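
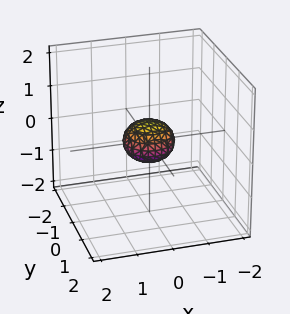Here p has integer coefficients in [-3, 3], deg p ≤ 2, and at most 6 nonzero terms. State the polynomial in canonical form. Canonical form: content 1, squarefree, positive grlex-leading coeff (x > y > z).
deg p = 2.
Symmetries: the z ↦ −z reflection is a symmetry, so z appears only in even powers; the surface is invariant under rotation about z: p = q(x² + y², z).
Against the integer gridlines: a circular section at z = 0 has radius between 0 and 1.
Solving for integer coefficients yields p as stated.

2*x^2 + 2*y^2 + 3*z^2 - 1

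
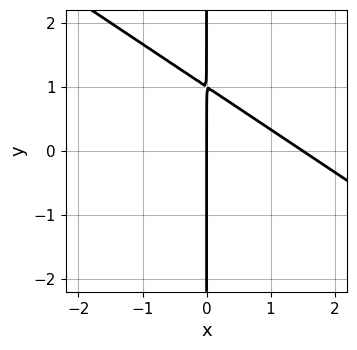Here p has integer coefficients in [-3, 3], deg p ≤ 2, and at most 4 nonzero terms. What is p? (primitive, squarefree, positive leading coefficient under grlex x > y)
2*x^2 + 3*x*y - 3*x

First, deg p = 2. The shape is more complex than any degree-1 curve.
Next, observable constraints: it meets the x-axis at x = 0 (among the integer gridlines); the visible y-axis segment lies entirely on the curve.
Finally, the integer polynomial consistent with all of this is the stated p.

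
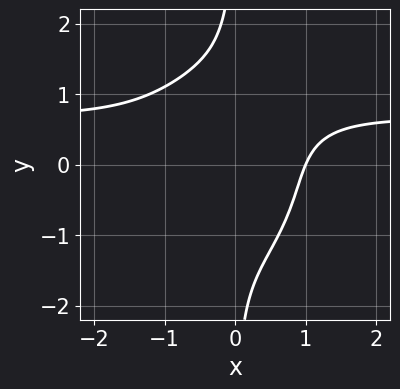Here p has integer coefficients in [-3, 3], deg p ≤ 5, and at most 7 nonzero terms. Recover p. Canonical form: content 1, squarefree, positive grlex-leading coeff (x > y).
3*x^3*y + 2*x*y^3 - 2*x^3 - x + 3

deg p = 4. The shape is more complex than any degree-3 curve.
Checking where it meets the axes: no y-intercept at any integer in the box; it crosses the x-axis at the gridline x = 1.
The integer polynomial consistent with all of this is the stated p.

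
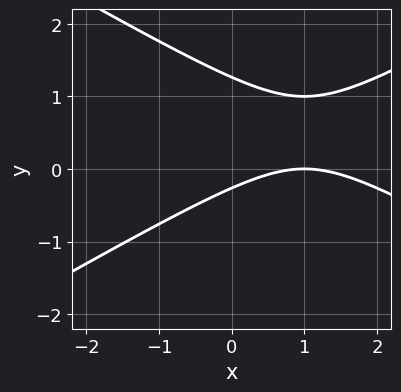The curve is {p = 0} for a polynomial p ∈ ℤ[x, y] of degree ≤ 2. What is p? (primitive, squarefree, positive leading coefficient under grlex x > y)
(a) Degree: a generic line meets the curve in up to 2 points, so deg p = 2.
(b) From the visible intercepts: it crosses the x-axis at the gridline x = 1.
(c) Fitting integer coefficients to these (and the overall shape) gives p.

x^2 - 3*y^2 - 2*x + 3*y + 1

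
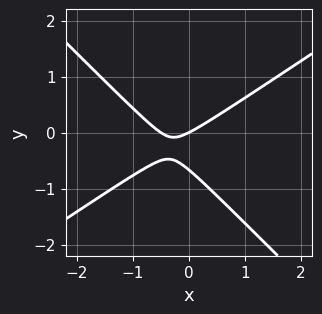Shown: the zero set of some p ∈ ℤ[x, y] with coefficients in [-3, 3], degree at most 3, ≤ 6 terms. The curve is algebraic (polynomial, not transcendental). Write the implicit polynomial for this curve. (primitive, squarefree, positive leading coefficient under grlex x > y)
(a) deg p = 2. The shape is more complex than any degree-1 curve.
(b) From the axis intercepts and sections: it crosses the x-axis at the gridline x = 0; it crosses the y-axis at the gridline y = 0.
(c) Assembling these constraints gives the stated polynomial.

2*x^2 - x*y - 3*y^2 + x - 2*y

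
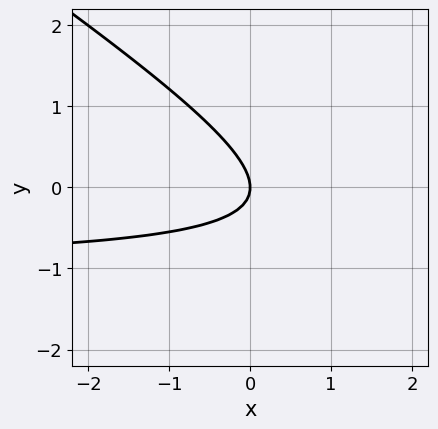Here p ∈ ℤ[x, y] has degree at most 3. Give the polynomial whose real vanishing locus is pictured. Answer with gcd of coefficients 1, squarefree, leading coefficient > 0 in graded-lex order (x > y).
(a) The degree is 2 — the shape is more complex than any degree-1 curve.
(b) Checking where it meets the axes: it meets the x-axis at x = 0 (among the integer gridlines); it crosses the y-axis at the gridline y = 0.
(c) Solving for integer coefficients yields p as stated.

2*x*y + 3*y^2 + 2*x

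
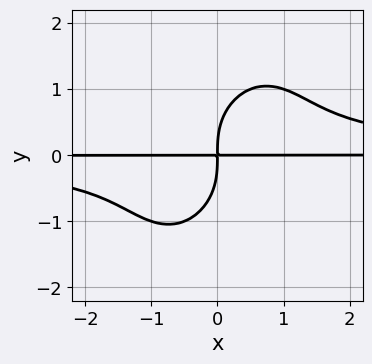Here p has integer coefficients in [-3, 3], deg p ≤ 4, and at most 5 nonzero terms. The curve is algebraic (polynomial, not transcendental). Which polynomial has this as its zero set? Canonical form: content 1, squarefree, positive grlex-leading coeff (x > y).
deg p = 4. The shape is more complex than any degree-3 curve.
Checking where it meets the axes: every point of the x-axis in the box is on the curve.
Putting this together gives p.

2*x^2*y^2 - x*y^3 + y^4 - 2*x*y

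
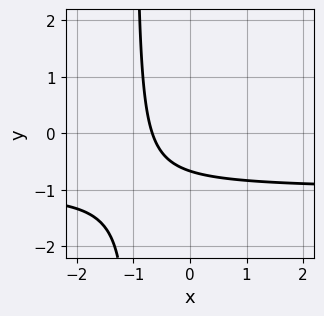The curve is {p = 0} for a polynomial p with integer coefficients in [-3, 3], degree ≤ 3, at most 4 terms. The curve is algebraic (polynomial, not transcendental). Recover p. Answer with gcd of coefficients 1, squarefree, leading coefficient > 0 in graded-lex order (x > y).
(a) Degree: the shape is more complex than any degree-1 curve, so deg p = 2.
(b) Solving for integer coefficients yields p as stated.

3*x*y + 3*x + 3*y + 2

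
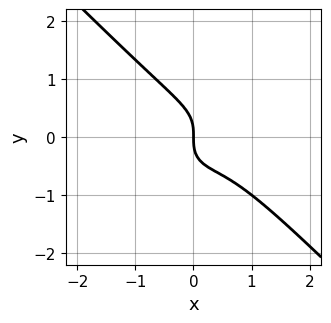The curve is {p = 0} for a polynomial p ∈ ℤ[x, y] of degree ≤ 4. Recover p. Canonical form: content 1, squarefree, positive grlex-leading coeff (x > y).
3*x^3 + 3*y^3 - 2*x^2 + 2*x

(a) Degree: the shape is more complex than any degree-2 curve, so deg p = 3.
(b) Observable constraints: one y-axis crossing is at y = 0; one x-axis crossing is at x = 0.
(c) Fitting integer coefficients to these (and the overall shape) gives p.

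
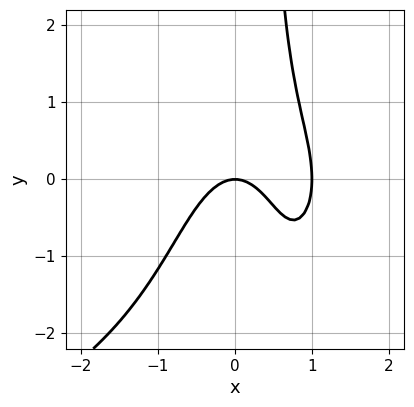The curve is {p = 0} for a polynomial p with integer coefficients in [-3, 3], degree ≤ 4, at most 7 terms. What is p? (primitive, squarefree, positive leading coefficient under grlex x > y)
x^2*y^2 + 3*x^3 - 3*x^2 + 2*x*y - 2*y

1. deg p = 4.
2. Reading off the gridlines: the x-axis gridline crossings are at x ∈ {0, 1}; one y-axis crossing is at y = 0.
3. These observations pin down the coefficients.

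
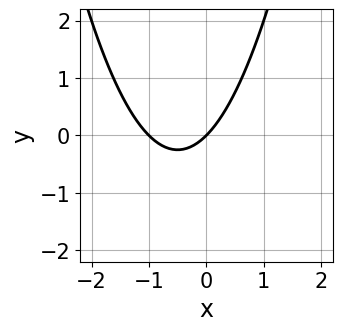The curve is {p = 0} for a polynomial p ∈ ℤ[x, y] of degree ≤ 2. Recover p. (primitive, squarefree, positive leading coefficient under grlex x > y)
1. deg p = 2. The shape is more complex than any degree-1 curve.
2. Checking where it meets the axes: it meets the y-axis at y = 0 (among the integer gridlines); among the integer gridlines, it crosses the x-axis at x ∈ {-1, 0}.
3. Matching integer coefficients to the picture gives p.

x^2 + x - y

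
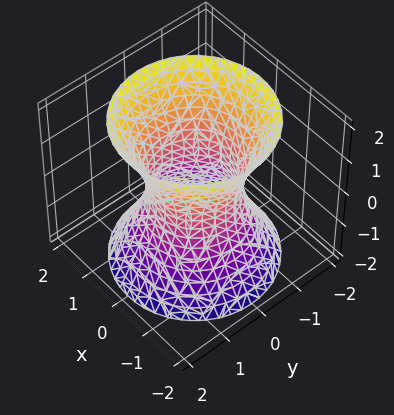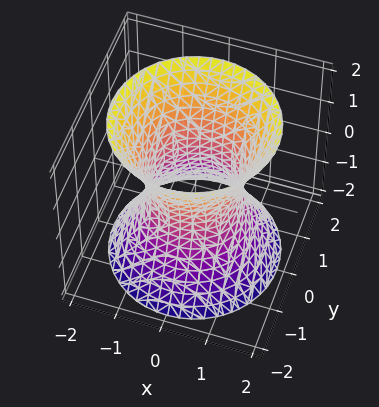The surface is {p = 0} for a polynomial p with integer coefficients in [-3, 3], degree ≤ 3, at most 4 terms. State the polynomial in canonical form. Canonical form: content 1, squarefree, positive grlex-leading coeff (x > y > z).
2*x^2 + 2*y^2 - z^2 - 2

The degree is 2 — one connected sheet with a waist; a quadric.
Symmetries: the surface is invariant under rotation about z: p = q(x² + y², z); it's symmetric under z → −z, forcing even powers of z.
From the axis intercepts and sections: the x-axis gridline crossings are at x ∈ {-1, 1}; the surface avoids every integer z-axis point in the box; among the integer gridlines, it crosses the y-axis at y ∈ {-1, 1}; a circular section at z = -2 has radius between 1 and 2.
Solving for integer coefficients yields p as stated.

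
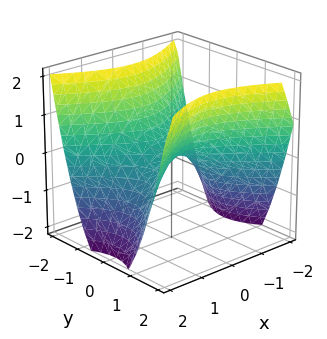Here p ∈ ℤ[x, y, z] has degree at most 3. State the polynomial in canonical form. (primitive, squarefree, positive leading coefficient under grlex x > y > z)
2*x^2 - 3*y^2 + 3*z

deg p = 2.
Symmetries: it's symmetric under x → −x, forcing even powers of x; it's symmetric under y → −y, forcing even powers of y.
Observable constraints: one z-axis crossing is at z = 0; one y-axis crossing is at y = 0; one x-axis crossing is at x = 0.
These observations pin down the coefficients.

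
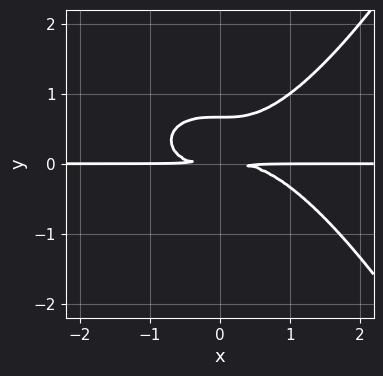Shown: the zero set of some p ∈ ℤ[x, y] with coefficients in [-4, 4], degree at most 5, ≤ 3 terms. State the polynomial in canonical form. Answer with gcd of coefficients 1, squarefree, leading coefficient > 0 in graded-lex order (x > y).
The degree is 4 — the shape is more complex than any degree-3 curve.
Reading off the gridlines: every point of the x-axis in the box is on the curve.
The integer polynomial consistent with all of this is the stated p.

x^3*y - 3*y^3 + 2*y^2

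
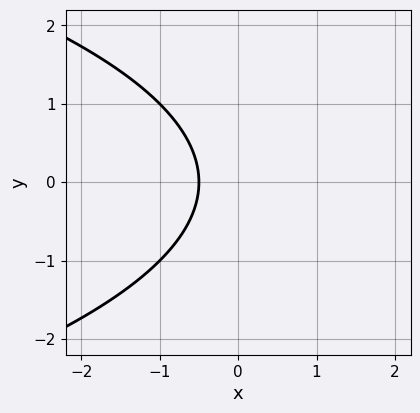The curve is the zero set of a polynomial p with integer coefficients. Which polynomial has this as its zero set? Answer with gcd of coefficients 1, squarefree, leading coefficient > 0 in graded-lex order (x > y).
(a) deg p = 2. No degree-1 curve has this shape.
(b) Symmetries: the y ↦ −y reflection is a symmetry, so y appears only in even powers.
(c) Against the integer gridlines: no y-intercept at any integer in the box.
(d) Together with the visible shape, these determine p as stated.

y^2 + 2*x + 1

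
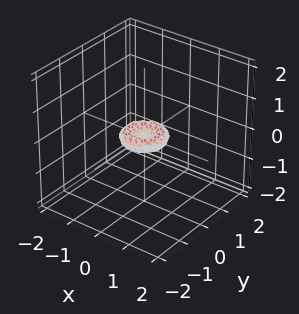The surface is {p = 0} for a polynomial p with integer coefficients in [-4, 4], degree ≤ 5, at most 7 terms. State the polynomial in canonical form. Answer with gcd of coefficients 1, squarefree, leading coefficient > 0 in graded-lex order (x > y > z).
1. deg p = 4. A generic line meets the surface in up to 4 points.
2. By symmetry, the z-axis is an axis of rotation, so x and y enter only as x² + y².
3. Checking where it meets the axes: it meets the x-axis at x = 0 (among the integer gridlines); one z-axis crossing is at z = 0; it meets the y-axis at y = 0 (among the integer gridlines).
4. Together with the visible shape, these determine p as stated.

2*x^4 + 4*x^2*y^2 + 2*y^4 - x^2 - y^2 + 3*z^2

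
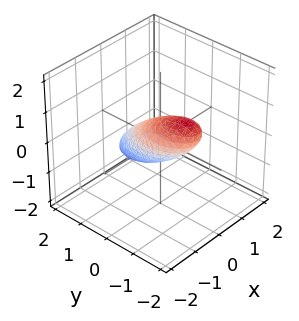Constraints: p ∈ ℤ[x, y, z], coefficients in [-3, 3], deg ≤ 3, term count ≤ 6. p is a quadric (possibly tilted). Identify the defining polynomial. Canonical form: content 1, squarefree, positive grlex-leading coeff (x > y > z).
2*x^2 + y^2 + 2*y*z + 2*z^2 - 1

(a) deg p = 2. The shape is more complex than any degree-1 surface.
(b) From the axis intercepts and sections: among the integer gridlines, it crosses the y-axis at y ∈ {-1, 1}.
(c) Putting this together gives p.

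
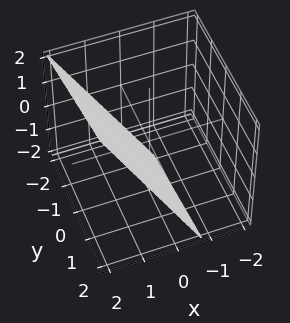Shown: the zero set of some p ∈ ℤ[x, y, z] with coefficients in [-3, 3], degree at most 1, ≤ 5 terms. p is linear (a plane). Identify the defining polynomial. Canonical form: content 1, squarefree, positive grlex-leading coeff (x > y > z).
3*x + y - z - 2

1. deg p = 1. Every cross-section is a straight line — this is a plane.
2. From the axis intercepts and sections: it crosses the z-axis at the gridline z = -2; it crosses the y-axis at the gridline y = 2.
3. Putting this together gives p.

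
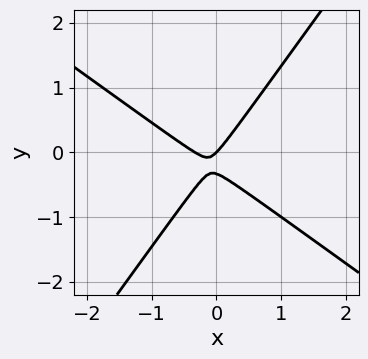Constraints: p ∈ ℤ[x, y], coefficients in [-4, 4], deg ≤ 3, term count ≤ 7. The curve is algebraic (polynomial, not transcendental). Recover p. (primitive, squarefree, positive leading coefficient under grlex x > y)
First, the degree is 2 — no degree-1 curve has this shape.
Next, from the axis intercepts and sections: one y-axis crossing is at y = 0; it crosses the x-axis at the gridline x = 0.
Finally, fitting integer coefficients to these (and the overall shape) gives p.

3*x^2 + 2*x*y - 3*y^2 + x - y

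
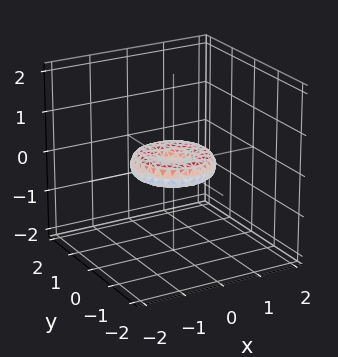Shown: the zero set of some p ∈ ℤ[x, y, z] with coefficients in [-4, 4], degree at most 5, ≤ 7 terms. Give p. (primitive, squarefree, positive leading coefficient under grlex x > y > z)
x^4 + 2*x^2*y^2 + y^4 - x^2 - y^2 + 3*z^2

The degree is 4 — a generic line meets the surface in up to 4 points.
Symmetries: rotational symmetry about the z-axis ⇒ p depends on x, y only through x² + y².
From the visible intercepts: it meets the z-axis at z = 0 (among the integer gridlines); a circular section at z = 0 has radius exactly 1.
Together with the visible shape, these determine p as stated. Check: (-1, 0, 0) on the x-axis lies on the surface, and p(-1, 0, 0) = 0. ✓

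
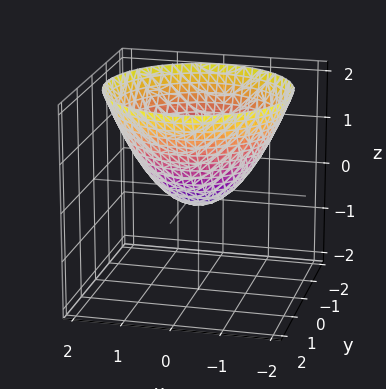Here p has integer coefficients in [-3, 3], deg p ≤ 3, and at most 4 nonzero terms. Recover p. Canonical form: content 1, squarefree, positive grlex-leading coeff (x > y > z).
2*x^2 + 2*y^2 - 3*z - 1

First, degree: a generic line meets the surface in up to 2 points, so deg p = 2.
Next, symmetry: the surface is invariant under rotation about z: p = q(x² + y², z).
Next, observable constraints: a circular section at z = 2 has radius between 1 and 2.
Finally, the integer polynomial consistent with all of this is the stated p.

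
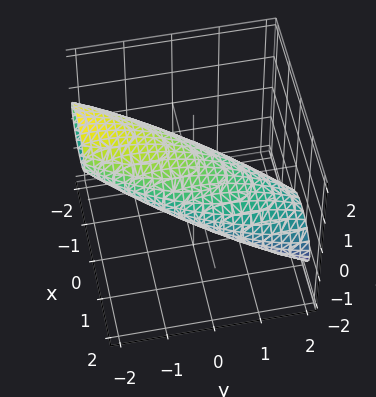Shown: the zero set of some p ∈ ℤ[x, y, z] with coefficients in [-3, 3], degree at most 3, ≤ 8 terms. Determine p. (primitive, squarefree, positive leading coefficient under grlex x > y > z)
The degree is 2 — a generic line meets the surface in up to 2 points.
Reading off the gridlines: among the integer gridlines, it crosses the x-axis at x ∈ {-1, 1}.
The integer polynomial consistent with all of this is the stated p.

2*x^2 - 2*x*y + y^2 + 2*y*z + 3*z^2 - 2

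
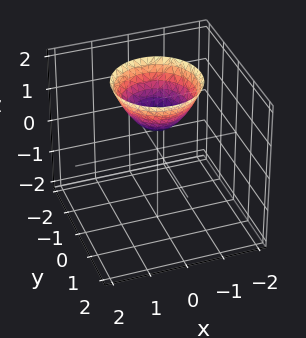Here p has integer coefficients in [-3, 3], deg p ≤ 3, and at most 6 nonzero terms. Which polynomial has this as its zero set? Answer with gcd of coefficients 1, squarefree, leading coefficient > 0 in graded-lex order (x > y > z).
3*x^2 + 3*y^2 - 3*z + 2

(a) The degree is 2 — the shape is more complex than any degree-1 surface.
(b) Symmetry: the z-axis is an axis of rotation, so x and y enter only as x² + y².
(c) Reading off the gridlines: it misses every integer gridline on the x-axis; no y-intercept at any integer in the box; a circular section at z = 1 has radius between 0 and 1.
(d) Solving for integer coefficients yields p as stated.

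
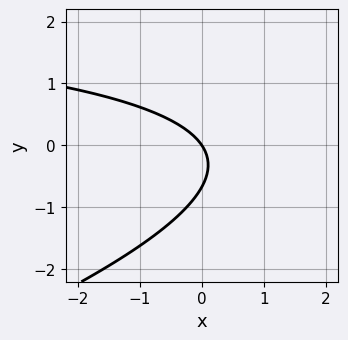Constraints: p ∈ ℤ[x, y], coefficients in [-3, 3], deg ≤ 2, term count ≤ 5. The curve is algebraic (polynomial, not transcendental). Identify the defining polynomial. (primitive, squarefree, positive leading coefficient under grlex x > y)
(a) Degree: a generic line meets the curve in up to 2 points, so deg p = 2.
(b) From the visible intercepts: one y-axis crossing is at y = 0; it meets the x-axis at x = 0 (among the integer gridlines).
(c) Assembling these constraints gives the stated polynomial.

x*y - 3*y^2 - 3*x - 2*y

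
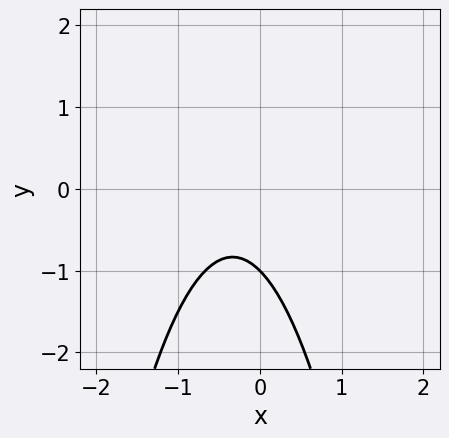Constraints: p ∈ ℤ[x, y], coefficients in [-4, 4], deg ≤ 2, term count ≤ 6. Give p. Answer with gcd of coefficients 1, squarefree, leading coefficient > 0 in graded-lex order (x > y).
First, deg p = 2. The shape is more complex than any degree-1 curve.
Next, against the integer gridlines: the curve avoids every integer x-axis point in the box; it meets the y-axis at y = -1 (among the integer gridlines).
Finally, putting this together gives p.

3*x^2 + 2*x + 2*y + 2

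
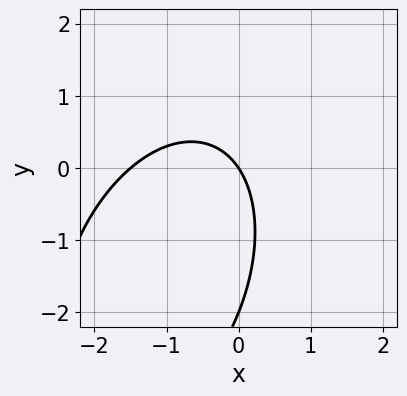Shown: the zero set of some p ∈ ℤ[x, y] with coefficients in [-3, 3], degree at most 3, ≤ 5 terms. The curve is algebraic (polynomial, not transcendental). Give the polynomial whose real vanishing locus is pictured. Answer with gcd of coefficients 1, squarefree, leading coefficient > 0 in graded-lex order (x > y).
deg p = 2. No degree-1 curve has this shape.
Reading off the gridlines: it meets the x-axis at x = 0 (among the integer gridlines); the y-axis gridline crossings are at y ∈ {-2, 0}.
Matching integer coefficients to the picture gives p.

2*x^2 - x*y + y^2 + 3*x + 2*y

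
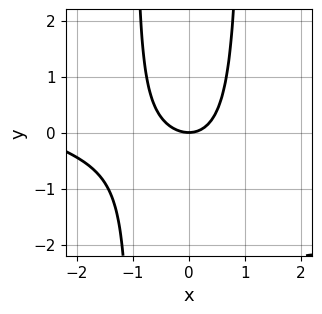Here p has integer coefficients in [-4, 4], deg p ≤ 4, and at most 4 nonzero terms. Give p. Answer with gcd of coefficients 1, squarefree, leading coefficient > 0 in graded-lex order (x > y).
First, deg p = 3. The shape is more complex than any degree-2 curve.
Then, from the visible intercepts: it meets the x-axis at x = 0 (among the integer gridlines); it crosses the y-axis at the gridline y = 0.
Finally, these observations pin down the coefficients.

x^3 + 3*x^2*y + 3*x^2 - 3*y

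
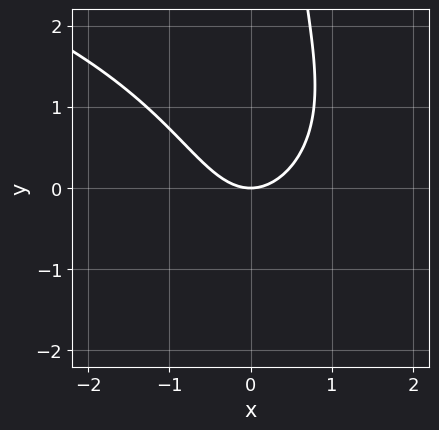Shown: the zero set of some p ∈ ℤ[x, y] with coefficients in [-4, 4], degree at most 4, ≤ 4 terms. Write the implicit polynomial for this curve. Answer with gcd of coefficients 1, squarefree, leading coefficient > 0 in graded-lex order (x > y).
x*y^2 + 2*x^2 - 2*y

1. deg p = 3. The shape is more complex than any degree-2 curve.
2. Observable constraints: one x-axis crossing is at x = 0; one y-axis crossing is at y = 0.
3. Putting this together gives p.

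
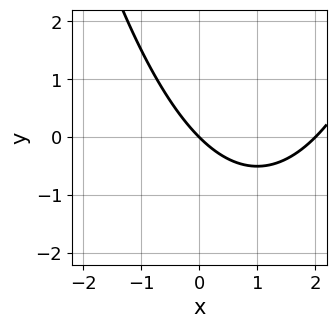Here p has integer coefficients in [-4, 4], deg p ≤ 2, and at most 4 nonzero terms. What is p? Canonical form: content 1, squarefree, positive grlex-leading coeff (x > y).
x^2 - 2*x - 2*y

The degree is 2 — no degree-1 curve has this shape.
Against the integer gridlines: it meets the y-axis at y = 0 (among the integer gridlines); among the integer gridlines, it crosses the x-axis at x ∈ {0, 2}.
These observations pin down the coefficients.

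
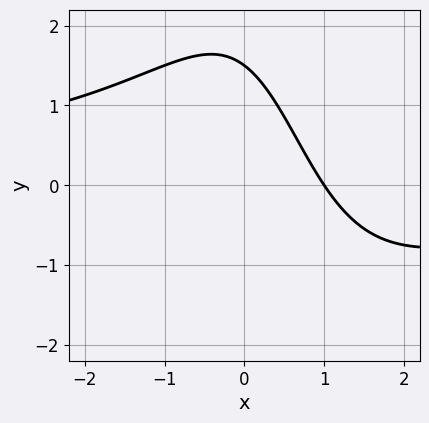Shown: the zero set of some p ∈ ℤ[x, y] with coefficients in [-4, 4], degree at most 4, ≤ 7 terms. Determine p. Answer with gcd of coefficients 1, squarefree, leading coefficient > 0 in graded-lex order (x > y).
x^2*y - x*y + 3*x + 2*y - 3

1. deg p = 3.
2. Reading off the gridlines: one x-axis crossing is at x = 1.
3. Fitting integer coefficients to these (and the overall shape) gives p.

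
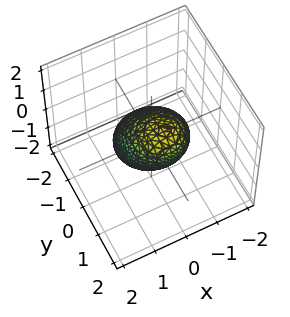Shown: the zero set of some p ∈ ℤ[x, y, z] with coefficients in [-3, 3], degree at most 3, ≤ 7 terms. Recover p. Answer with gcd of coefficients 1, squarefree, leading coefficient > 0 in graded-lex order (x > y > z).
The degree is 2 — no degree-1 surface has this shape.
Reading off the gridlines: among the integer gridlines, it crosses the y-axis at y ∈ {-1, 1}; among the integer gridlines, it crosses the x-axis at x ∈ {-1, 1}.
Putting this together gives p.

3*x^2 + 3*y^2 - 3*y*z + 2*z^2 - 3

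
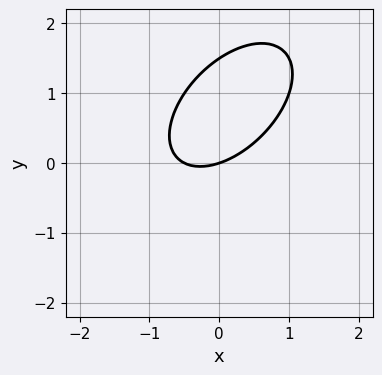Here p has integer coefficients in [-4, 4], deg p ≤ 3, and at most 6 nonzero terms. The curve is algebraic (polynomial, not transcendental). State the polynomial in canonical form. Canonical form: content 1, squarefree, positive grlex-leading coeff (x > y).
First, degree: the shape is more complex than any degree-1 curve, so deg p = 2.
Next, from the visible intercepts: it meets the x-axis at x = 0 (among the integer gridlines); it meets the y-axis at y = 0 (among the integer gridlines).
Finally, the integer polynomial consistent with all of this is the stated p.

2*x^2 - 2*x*y + 2*y^2 + x - 3*y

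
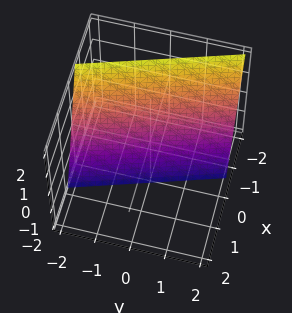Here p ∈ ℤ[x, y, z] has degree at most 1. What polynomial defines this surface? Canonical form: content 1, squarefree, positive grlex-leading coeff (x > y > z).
3*x + y + z + 2

First, deg p = 1. Every cross-section is a straight line — this is a plane.
Next, from the axis intercepts and sections: it meets the y-axis at y = -2 (among the integer gridlines); it crosses the z-axis at the gridline z = -2.
Finally, assembling these constraints gives the stated polynomial.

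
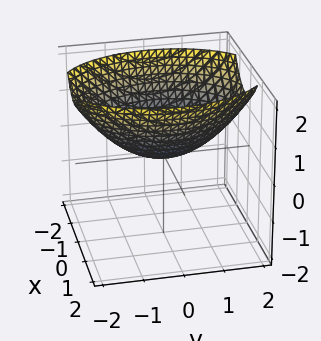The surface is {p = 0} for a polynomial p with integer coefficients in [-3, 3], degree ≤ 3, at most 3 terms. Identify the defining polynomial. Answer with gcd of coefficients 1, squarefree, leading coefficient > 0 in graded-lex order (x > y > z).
1. The degree is 2 — a paraboloid; a quadric.
2. Symmetries: mirror symmetry y ↦ −y ⇒ only even powers of y; mirror symmetry x ↦ −x ⇒ only even powers of x.
3. From the axis intercepts and sections: one y-axis crossing is at y = 0; it meets the x-axis at x = 0 (among the integer gridlines); it meets the z-axis at z = 0 (among the integer gridlines).
4. Solving for integer coefficients yields p as stated.

2*x^2 + y^2 - 3*z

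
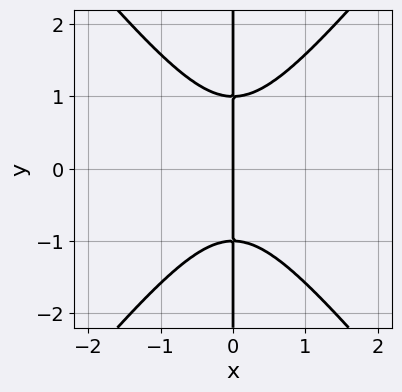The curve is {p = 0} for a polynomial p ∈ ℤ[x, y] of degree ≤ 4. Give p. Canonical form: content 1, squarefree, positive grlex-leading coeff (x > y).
3*x^3 - 2*x*y^2 + 2*x

deg p = 3.
Symmetries: the y ↦ −y reflection is a symmetry, so y appears only in even powers.
Against the integer gridlines: every point of the y-axis in the box is on the curve; it crosses the x-axis at the gridline x = 0.
The integer polynomial consistent with all of this is the stated p.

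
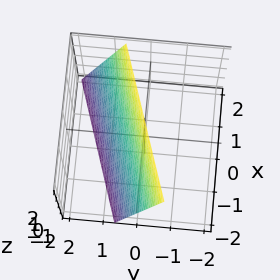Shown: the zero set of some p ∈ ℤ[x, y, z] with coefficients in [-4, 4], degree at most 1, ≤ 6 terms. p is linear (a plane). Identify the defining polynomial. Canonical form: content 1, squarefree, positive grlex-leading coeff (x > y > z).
x - 3*y - z + 2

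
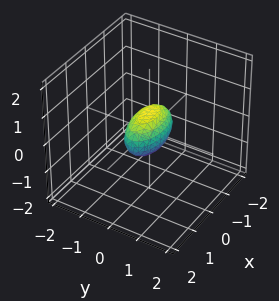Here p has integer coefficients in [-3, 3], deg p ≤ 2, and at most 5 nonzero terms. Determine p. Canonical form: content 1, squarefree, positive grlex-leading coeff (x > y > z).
1. The degree is 2 — a closed, bounded, convex surface; a quadric.
2. Symmetries: it's symmetric under z → −z, forcing even powers of z; mirror symmetry x ↦ −x ⇒ only even powers of x; it's symmetric under y → −y, forcing even powers of y.
3. Reading off the gridlines: among the integer gridlines, it crosses the x-axis at x ∈ {-1, 1}.
4. These observations pin down the coefficients.

x^2 + 3*y^2 + 2*z^2 - 1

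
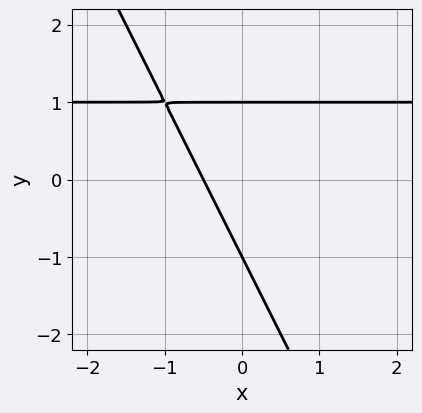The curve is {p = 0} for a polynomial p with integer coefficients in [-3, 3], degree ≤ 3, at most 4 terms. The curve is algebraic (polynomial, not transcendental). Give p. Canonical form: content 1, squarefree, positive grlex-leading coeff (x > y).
1. deg p = 2. The shape is more complex than any degree-1 curve.
2. Observable constraints: the y-axis gridline crossings are at y ∈ {-1, 1}.
3. Assembling these constraints gives the stated polynomial.

2*x*y + y^2 - 2*x - 1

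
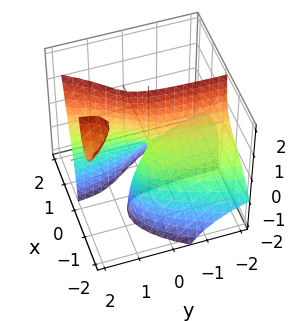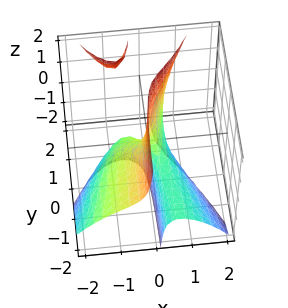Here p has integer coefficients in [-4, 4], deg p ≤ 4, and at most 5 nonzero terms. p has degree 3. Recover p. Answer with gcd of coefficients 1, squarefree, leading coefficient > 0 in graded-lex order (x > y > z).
(a) The picture has 2 separate pieces. Treating them together as one polynomial.
(b) The degree is 3 — the shape is more complex than any degree-2 surface.
(c) From the visible intercepts: the visible z-axis segment lies entirely on the surface; it crosses the x-axis at the gridline x = 0; it meets the y-axis at y = 0 (among the integer gridlines).
(d) Assembling these constraints gives the stated polynomial.

3*x^3 - 3*x*y*z + 2*x^2 + 3*x*z - y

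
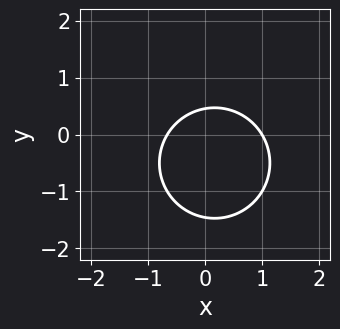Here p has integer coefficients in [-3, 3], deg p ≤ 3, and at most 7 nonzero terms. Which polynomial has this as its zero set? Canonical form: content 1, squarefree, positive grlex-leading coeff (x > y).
First, degree: a generic line meets the curve in up to 2 points, so deg p = 2.
Next, checking where it meets the axes: it crosses the x-axis at the gridline x = 1.
Finally, assembling these constraints gives the stated polynomial.

3*x^2 + 3*y^2 - x + 3*y - 2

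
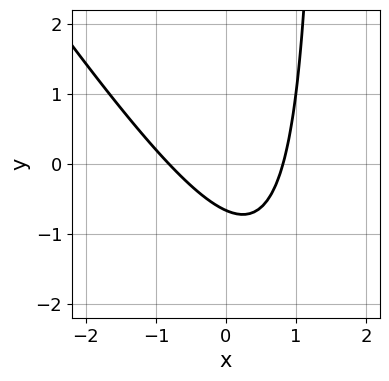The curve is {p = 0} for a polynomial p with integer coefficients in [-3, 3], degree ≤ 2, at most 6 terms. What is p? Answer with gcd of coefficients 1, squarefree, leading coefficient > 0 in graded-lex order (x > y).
3*x^2 + 2*x*y - 3*y - 2

First, deg p = 2. The shape is more complex than any degree-1 curve.
Finally, the integer polynomial consistent with all of this is the stated p.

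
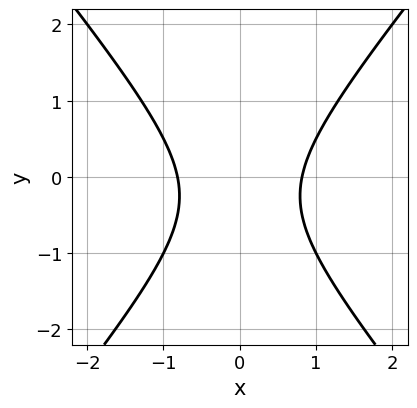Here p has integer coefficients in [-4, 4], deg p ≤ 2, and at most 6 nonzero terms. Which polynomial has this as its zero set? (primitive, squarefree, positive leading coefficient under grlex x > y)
3*x^2 - 2*y^2 - y - 2

Degree: a generic line meets the curve in up to 2 points, so deg p = 2.
Symmetries: it's symmetric under x → −x, forcing even powers of x.
Against the integer gridlines: it misses every integer gridline on the y-axis.
Assembling these constraints gives the stated polynomial.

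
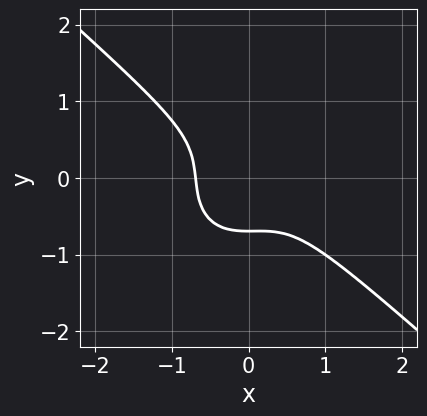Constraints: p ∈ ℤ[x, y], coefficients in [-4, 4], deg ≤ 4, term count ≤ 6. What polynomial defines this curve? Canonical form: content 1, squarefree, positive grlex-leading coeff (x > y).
3*x^3 + x^2*y + 3*y^3 + 1

(a) deg p = 3.
(b) The integer polynomial consistent with all of this is the stated p.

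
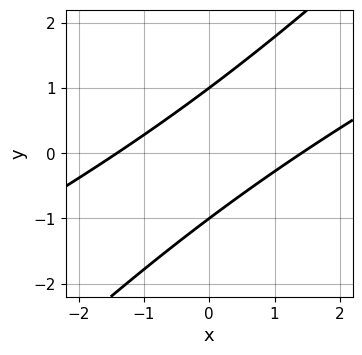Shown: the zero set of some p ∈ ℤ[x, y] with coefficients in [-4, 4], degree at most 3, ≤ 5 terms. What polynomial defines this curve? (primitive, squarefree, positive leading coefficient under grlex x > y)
First, deg p = 2.
Then, reading off the gridlines: the y-axis gridline crossings are at y ∈ {-1, 1}.
Finally, putting this together gives p.

x^2 - 3*x*y + 2*y^2 - 2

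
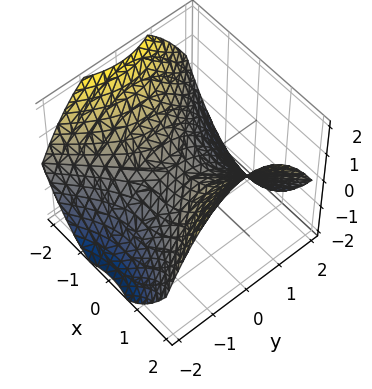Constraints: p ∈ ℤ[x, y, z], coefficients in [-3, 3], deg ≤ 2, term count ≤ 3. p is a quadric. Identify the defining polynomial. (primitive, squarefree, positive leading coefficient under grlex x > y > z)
1. Degree: a hyperbolic paraboloid; a quadric, so deg p = 2.
2. Symmetries: the y ↦ −y reflection is a symmetry, so y appears only in even powers; the x ↦ −x reflection is a symmetry, so x appears only in even powers.
3. Against the integer gridlines: it meets the y-axis at y = 0 (among the integer gridlines); it crosses the z-axis at the gridline z = 0; one x-axis crossing is at x = 0.
4. Together with the visible shape, these determine p as stated.

x^2 - y^2 - 2*z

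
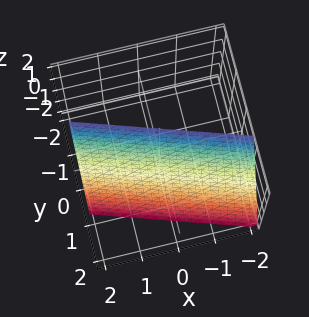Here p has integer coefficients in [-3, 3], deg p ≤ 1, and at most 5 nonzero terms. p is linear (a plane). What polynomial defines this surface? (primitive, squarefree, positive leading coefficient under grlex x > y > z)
Degree: every cross-section is a straight line — this is a plane, so deg p = 1.
From the axis intercepts and sections: it meets the z-axis at z = 2 (among the integer gridlines); it meets the x-axis at x = 2 (among the integer gridlines).
Putting this together gives p.

x + 3*y + z - 2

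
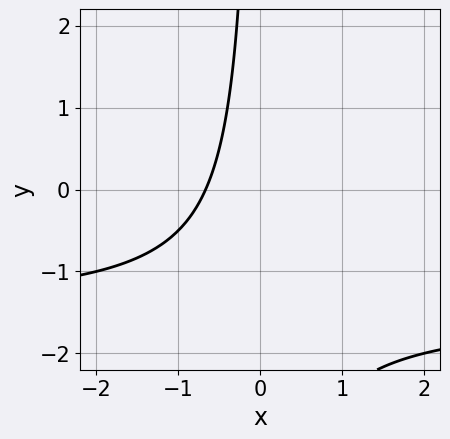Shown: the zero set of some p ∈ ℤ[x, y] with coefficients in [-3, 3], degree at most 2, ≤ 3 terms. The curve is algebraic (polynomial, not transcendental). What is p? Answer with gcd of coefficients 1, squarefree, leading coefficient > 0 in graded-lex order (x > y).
2*x*y + 3*x + 2

(a) deg p = 2.
(b) Observable constraints: no y-intercept at any integer in the box.
(c) Matching integer coefficients to the picture gives p.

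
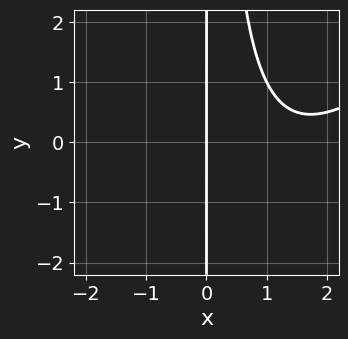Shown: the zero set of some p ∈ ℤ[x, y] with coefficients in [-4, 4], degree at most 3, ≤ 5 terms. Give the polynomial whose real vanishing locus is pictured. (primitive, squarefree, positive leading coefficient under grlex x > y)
x^3 - x^2*y - 3*x^2 + 3*x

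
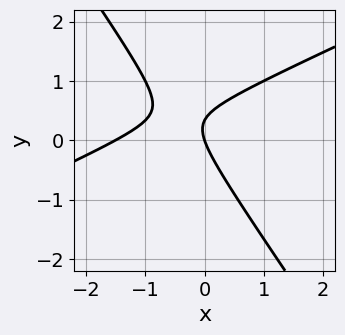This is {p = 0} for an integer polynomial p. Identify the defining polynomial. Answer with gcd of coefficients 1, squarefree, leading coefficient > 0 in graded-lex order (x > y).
2*x^2 - 3*x*y - 3*y^2 + 3*x + y

1. The degree is 2 — a generic line meets the curve in up to 2 points.
2. From the axis intercepts and sections: it meets the y-axis at y = 0 (among the integer gridlines); it crosses the x-axis at the gridline x = 0.
3. Matching integer coefficients to the picture gives p.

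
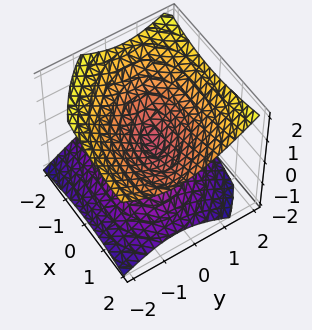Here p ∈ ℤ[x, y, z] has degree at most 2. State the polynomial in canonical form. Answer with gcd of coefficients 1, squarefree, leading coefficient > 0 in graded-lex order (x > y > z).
x^2 + x*y - x*z + 2*y^2 - 3*z^2

Degree: a generic line meets the surface in up to 2 points, so deg p = 2.
Checking where it meets the axes: it meets the y-axis at y = 0 (among the integer gridlines); it crosses the z-axis at the gridline z = 0.
Together with the visible shape, these determine p as stated.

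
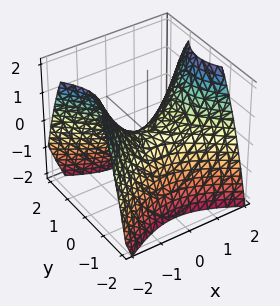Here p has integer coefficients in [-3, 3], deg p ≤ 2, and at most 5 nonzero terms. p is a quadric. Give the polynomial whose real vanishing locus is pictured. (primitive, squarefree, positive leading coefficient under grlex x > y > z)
2*x^2 - 3*y^2 - 3*z

deg p = 2. A saddle surface; a quadric.
Symmetries: it's symmetric under x → −x, forcing even powers of x; mirror symmetry y ↦ −y ⇒ only even powers of y.
Against the integer gridlines: it meets the z-axis at z = 0 (among the integer gridlines); it meets the y-axis at y = 0 (among the integer gridlines); it crosses the x-axis at the gridline x = 0.
Solving for integer coefficients yields p as stated.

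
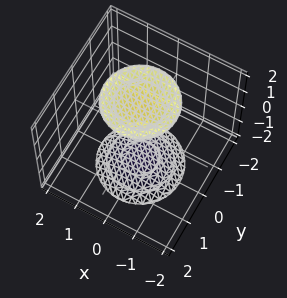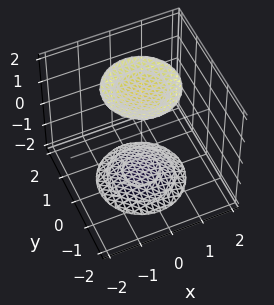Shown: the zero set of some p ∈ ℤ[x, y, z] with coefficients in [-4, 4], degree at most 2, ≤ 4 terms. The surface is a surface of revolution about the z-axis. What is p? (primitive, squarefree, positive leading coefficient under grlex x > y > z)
First, I count 2 distinct pieces.
Then, deg p = 2.
Next, symmetries: rotational symmetry about the z-axis ⇒ p depends on x, y only through x² + y².
Then, observable constraints: it misses every integer gridline on the x-axis; a circular section at z = 2 has radius exactly 1; it misses every integer gridline on the y-axis.
Finally, these observations pin down the coefficients.

x^2 + y^2 - z^2 + 3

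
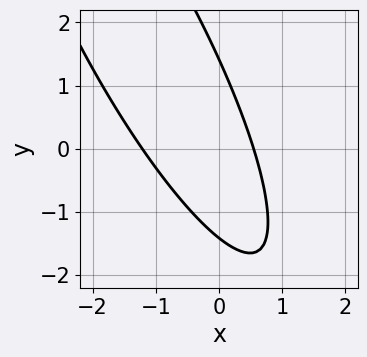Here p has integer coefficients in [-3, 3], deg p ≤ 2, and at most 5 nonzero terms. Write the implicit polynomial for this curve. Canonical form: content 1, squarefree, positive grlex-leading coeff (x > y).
1. Degree: no degree-1 curve has this shape, so deg p = 2.
2. Putting this together gives p.

3*x^2 + 3*x*y + y^2 + 2*x - 2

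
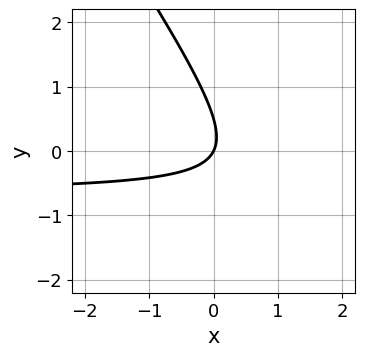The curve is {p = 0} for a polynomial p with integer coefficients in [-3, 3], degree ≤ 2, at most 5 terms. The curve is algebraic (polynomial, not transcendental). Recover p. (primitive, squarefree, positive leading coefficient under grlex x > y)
3*x*y + 2*y^2 + 2*x - y

First, degree: no degree-1 curve has this shape, so deg p = 2.
Next, reading off the gridlines: it crosses the y-axis at the gridline y = 0; one x-axis crossing is at x = 0.
Finally, these observations pin down the coefficients.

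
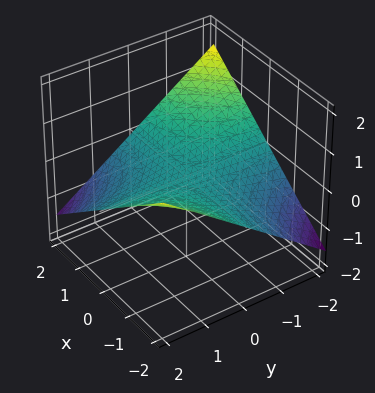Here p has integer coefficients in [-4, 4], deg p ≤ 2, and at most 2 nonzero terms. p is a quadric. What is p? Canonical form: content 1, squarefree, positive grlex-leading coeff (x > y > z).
x*y + 3*z

(a) The degree is 2 — a hyperbolic paraboloid; a quadric.
(b) Reading off the gridlines: the visible y-axis segment lies entirely on the surface; one z-axis crossing is at z = 0.
(c) Solving for integer coefficients yields p as stated. Check: (-2, 0, 0) on the x-axis lies on the surface, and p(-2, 0, 0) = 0. ✓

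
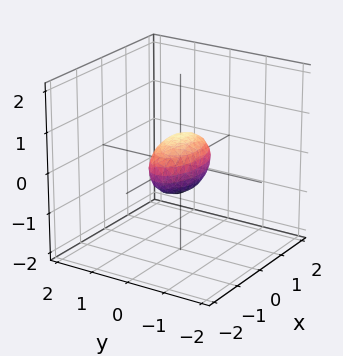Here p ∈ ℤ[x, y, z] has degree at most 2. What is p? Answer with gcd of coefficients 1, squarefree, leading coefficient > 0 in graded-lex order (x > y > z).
First, deg p = 2. A closed, bounded, convex surface; a quadric.
Next, symmetries: the y ↦ −y reflection is a symmetry, so y appears only in even powers; mirror symmetry z ↦ −z ⇒ only even powers of z; mirror symmetry x ↦ −x ⇒ only even powers of x.
Next, from the visible intercepts: the x-axis gridline crossings are at x ∈ {-1, 1}.
Finally, putting this together gives p.

x^2 + 3*y^2 + 2*z^2 - 1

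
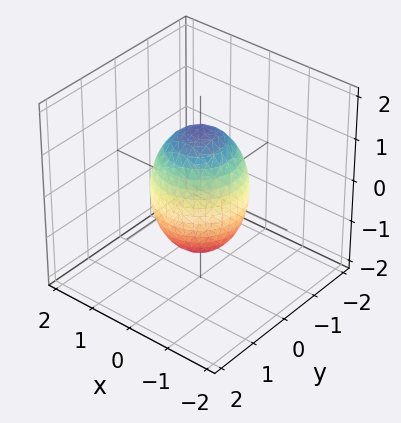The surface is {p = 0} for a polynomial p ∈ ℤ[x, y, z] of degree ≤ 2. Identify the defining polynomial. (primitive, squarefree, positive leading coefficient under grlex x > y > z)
1. The degree is 2 — a closed, bounded, convex surface; a quadric.
2. Symmetries: it's symmetric under z → −z, forcing even powers of z; the surface is invariant under rotation about z: p = q(x² + y², z).
3. Against the integer gridlines: the y-axis gridline crossings are at y ∈ {-1, 1}; among the integer gridlines, it crosses the x-axis at x ∈ {-1, 1}; a circular section at z = 1 has radius between 0 and 1.
4. Fitting integer coefficients to these (and the overall shape) gives p.

2*x^2 + 2*y^2 + z^2 - 2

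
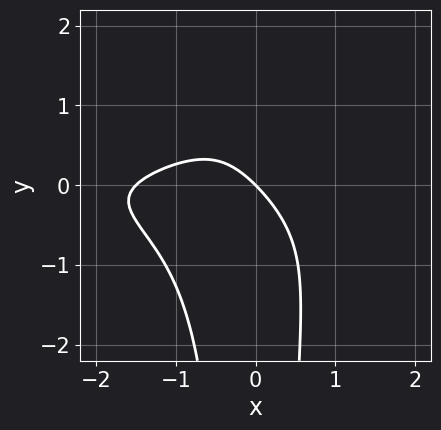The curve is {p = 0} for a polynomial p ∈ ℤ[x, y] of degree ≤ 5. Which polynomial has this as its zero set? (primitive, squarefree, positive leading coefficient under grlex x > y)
First, degree: no degree-3 curve has this shape, so deg p = 4.
Then, from the visible intercepts: it meets the x-axis at x = 0 (among the integer gridlines); one y-axis crossing is at y = 0.
Finally, fitting integer coefficients to these (and the overall shape) gives p.

3*x^2*y^2 + 2*x^2 + 3*x + 3*y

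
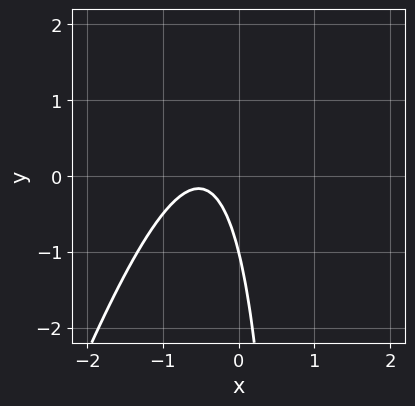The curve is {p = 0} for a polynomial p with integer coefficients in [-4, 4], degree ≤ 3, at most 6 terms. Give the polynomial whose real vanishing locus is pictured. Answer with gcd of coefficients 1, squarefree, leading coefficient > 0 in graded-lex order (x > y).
3*x^2 - x*y + 3*x + y + 1

(a) deg p = 2.
(b) Against the integer gridlines: one y-axis crossing is at y = -1; the curve avoids every integer x-axis point in the box.
(c) Solving for integer coefficients yields p as stated.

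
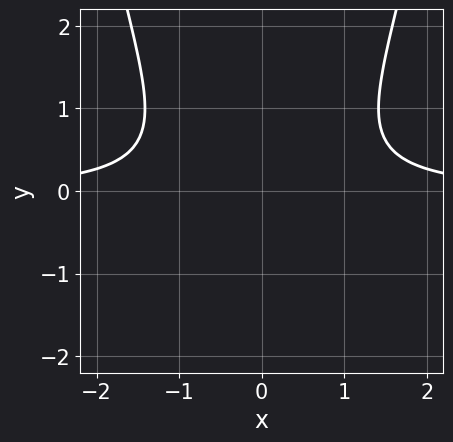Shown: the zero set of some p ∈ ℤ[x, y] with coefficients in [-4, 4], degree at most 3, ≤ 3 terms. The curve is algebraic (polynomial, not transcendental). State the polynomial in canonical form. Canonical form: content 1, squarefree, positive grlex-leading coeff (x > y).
x^2*y - y^2 - 1

Degree: no degree-2 curve has this shape, so deg p = 3.
Symmetries: the x ↦ −x reflection is a symmetry, so x appears only in even powers.
From the axis intercepts and sections: no y-intercept at any integer in the box; it misses every integer gridline on the x-axis.
Fitting integer coefficients to these (and the overall shape) gives p.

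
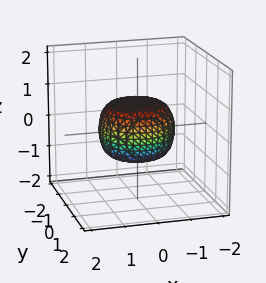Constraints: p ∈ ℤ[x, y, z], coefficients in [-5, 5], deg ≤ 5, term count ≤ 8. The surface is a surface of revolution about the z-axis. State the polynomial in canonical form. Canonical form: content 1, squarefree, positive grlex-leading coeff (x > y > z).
1. The degree is 4 — no degree-3 surface has this shape.
2. Symmetry: every cross-section ⟂ z is a circle, so x, y appear only via x² + y².
3. Reading off the gridlines: a circular section at z = 0 has radius between 1 and 2.
4. Together with the visible shape, these determine p as stated.

2*x^4 + 4*x^2*y^2 + 2*y^4 - x^2 - y^2 + 3*z^2 - 2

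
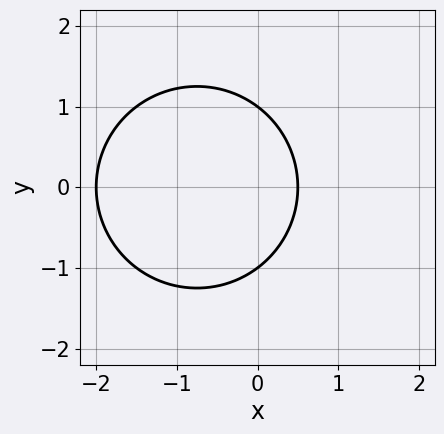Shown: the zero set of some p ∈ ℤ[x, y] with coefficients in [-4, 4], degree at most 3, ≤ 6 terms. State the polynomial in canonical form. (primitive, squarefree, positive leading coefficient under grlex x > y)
2*x^2 + 2*y^2 + 3*x - 2

1. deg p = 2.
2. Symmetries: mirror symmetry y ↦ −y ⇒ only even powers of y.
3. Observable constraints: it crosses the x-axis at the gridline x = -2; the y-axis gridline crossings are at y ∈ {-1, 1}.
4. The integer polynomial consistent with all of this is the stated p.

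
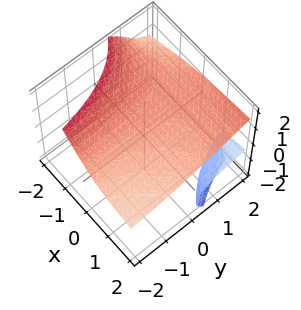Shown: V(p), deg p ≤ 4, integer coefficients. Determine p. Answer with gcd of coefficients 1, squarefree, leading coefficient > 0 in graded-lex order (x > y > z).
x*y*z - x*z^2 - z^3 + 2

First, I count 2 distinct pieces.
Next, degree: a generic line meets the surface in up to 3 points, so deg p = 3.
Then, reading off the gridlines: it misses every integer gridline on the x-axis; the surface avoids every integer y-axis point in the box.
Finally, the integer polynomial consistent with all of this is the stated p.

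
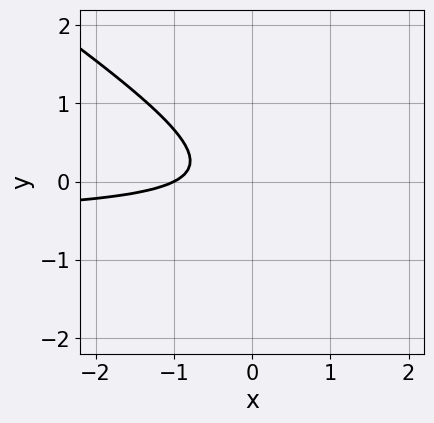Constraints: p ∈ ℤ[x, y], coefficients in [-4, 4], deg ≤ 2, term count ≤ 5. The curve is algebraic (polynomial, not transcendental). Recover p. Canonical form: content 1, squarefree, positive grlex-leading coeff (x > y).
2*x*y + 3*y^2 + x + 1

First, degree: the shape is more complex than any degree-1 curve, so deg p = 2.
Next, from the visible intercepts: the curve avoids every integer y-axis point in the box; one x-axis crossing is at x = -1.
Finally, the integer polynomial consistent with all of this is the stated p.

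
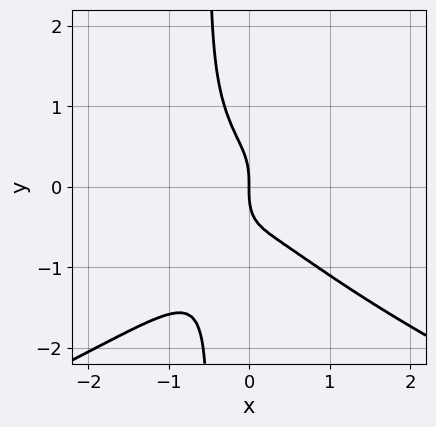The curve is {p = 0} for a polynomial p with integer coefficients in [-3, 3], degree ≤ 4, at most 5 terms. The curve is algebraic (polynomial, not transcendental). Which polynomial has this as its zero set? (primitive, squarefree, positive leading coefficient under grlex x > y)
2*x*y^3 + 3*x^3 + y^3 + x

First, deg p = 4.
Next, checking where it meets the axes: it meets the x-axis at x = 0 (among the integer gridlines); it meets the y-axis at y = 0 (among the integer gridlines).
Finally, assembling these constraints gives the stated polynomial.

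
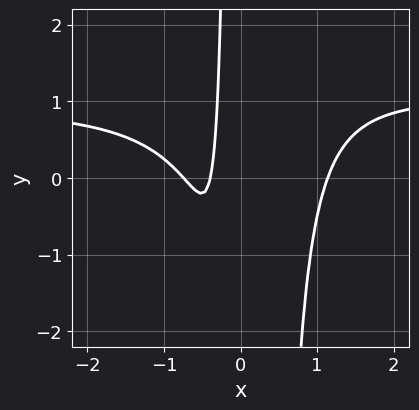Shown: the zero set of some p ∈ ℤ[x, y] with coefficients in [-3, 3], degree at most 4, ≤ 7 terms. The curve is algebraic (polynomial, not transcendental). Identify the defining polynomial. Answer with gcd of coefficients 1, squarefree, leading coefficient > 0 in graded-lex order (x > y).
3*x^3*y - 3*x^3 - x^2*y + 3*x + 1

1. Degree: no degree-3 curve has this shape, so deg p = 4.
2. From the visible intercepts: it misses every integer gridline on the y-axis.
3. These observations pin down the coefficients.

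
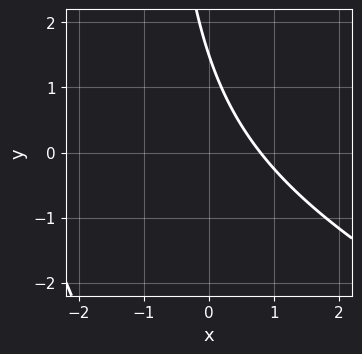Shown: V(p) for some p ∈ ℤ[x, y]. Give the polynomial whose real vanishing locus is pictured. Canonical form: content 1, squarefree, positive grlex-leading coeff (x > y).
x^2 + 2*x*y + 3*x + 2*y - 3

First, degree: a generic line meets the curve in up to 2 points, so deg p = 2.
Finally, the integer polynomial consistent with all of this is the stated p.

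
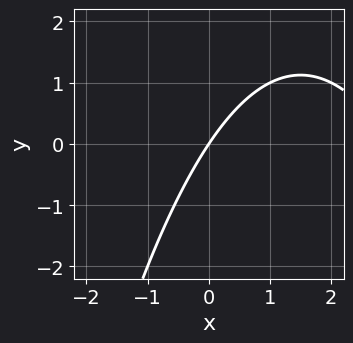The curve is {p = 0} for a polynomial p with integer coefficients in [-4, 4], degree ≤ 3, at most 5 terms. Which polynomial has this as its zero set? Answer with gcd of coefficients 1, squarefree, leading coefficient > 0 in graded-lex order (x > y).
First, degree: no degree-1 curve has this shape, so deg p = 2.
Next, from the visible intercepts: it meets the y-axis at y = 0 (among the integer gridlines); it crosses the x-axis at the gridline x = 0.
Finally, the integer polynomial consistent with all of this is the stated p.

x^2 - 3*x + 2*y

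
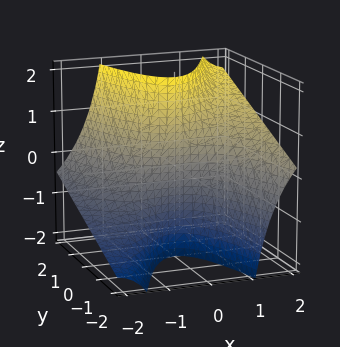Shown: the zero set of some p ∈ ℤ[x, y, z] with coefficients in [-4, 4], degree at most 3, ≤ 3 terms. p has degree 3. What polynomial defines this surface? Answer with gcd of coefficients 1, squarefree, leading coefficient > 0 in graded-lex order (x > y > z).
(a) Degree: the shape is more complex than any degree-2 surface, so deg p = 3.
(b) Checking where it meets the axes: the visible z-axis segment lies entirely on the surface; one y-axis crossing is at y = 0; it crosses the x-axis at the gridline x = 0.
(c) Solving for integer coefficients yields p as stated.

x^3 - 2*x^2*z + 3*y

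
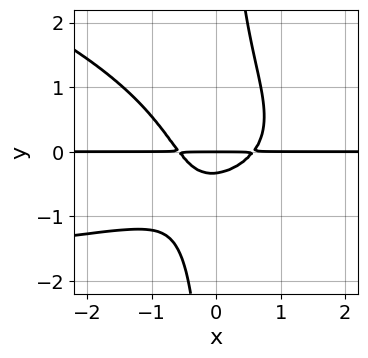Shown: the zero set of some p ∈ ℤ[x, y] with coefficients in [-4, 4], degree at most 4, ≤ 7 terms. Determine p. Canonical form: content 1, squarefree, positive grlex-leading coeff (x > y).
x^2*y^2 + 3*x*y^3 + 3*x^2*y - 3*y^2 - y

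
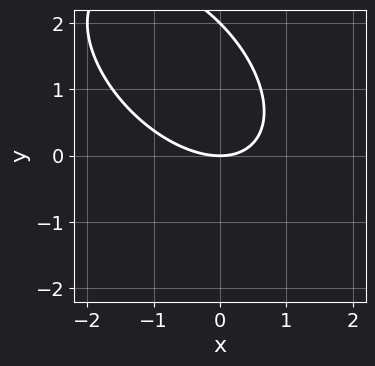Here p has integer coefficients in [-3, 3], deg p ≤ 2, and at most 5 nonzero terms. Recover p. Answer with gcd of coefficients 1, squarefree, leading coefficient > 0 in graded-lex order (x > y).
x^2 + x*y + y^2 - 2*y

The degree is 2 — no degree-1 curve has this shape.
Reading off the gridlines: it meets the x-axis at x = 0 (among the integer gridlines); among the integer gridlines, it crosses the y-axis at y ∈ {0, 2}.
Assembling these constraints gives the stated polynomial.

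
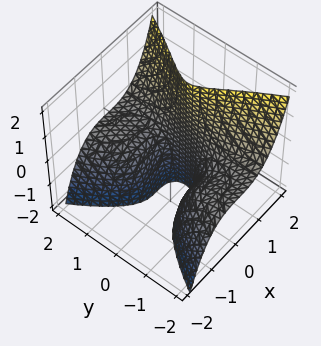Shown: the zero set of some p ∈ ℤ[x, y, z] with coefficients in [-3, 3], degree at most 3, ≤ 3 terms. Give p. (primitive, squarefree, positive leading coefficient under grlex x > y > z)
First, deg p = 3.
Next, reading off the gridlines: it misses every integer gridline on the y-axis; the surface avoids every integer z-axis point in the box.
Finally, assembling these constraints gives the stated polynomial.

3*x^3 - 2*y^2*z - 1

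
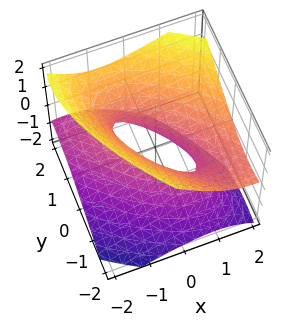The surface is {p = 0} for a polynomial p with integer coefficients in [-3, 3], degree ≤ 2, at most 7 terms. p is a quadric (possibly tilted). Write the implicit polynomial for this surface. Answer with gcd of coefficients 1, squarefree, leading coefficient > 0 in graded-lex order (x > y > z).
First, deg p = 2.
Next, reading off the gridlines: it misses every integer gridline on the z-axis.
Finally, matching integer coefficients to the picture gives p.

2*x^2 + 3*x*y - 2*x*z + 2*y^2 - 3*z^2 - 1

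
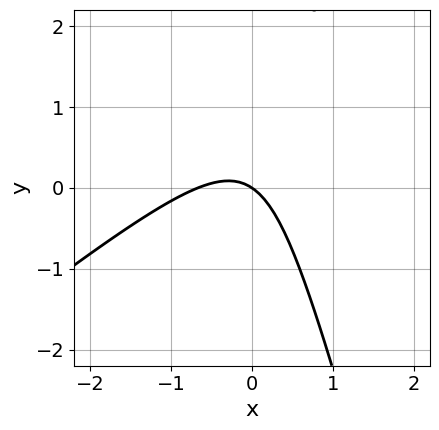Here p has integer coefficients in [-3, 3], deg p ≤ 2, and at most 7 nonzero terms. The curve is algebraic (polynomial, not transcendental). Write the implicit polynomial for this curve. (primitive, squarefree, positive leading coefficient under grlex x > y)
1. Degree: no degree-1 curve has this shape, so deg p = 2.
2. Checking where it meets the axes: it crosses the x-axis at the gridline x = 0; it meets the y-axis at y = 0 (among the integer gridlines).
3. Solving for integer coefficients yields p as stated.

3*x^2 - 3*x*y - y^2 + 2*x + 3*y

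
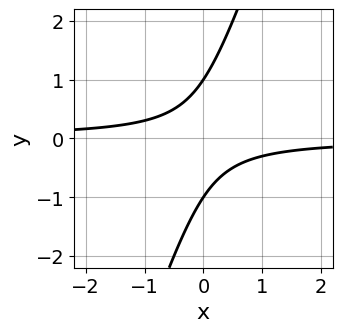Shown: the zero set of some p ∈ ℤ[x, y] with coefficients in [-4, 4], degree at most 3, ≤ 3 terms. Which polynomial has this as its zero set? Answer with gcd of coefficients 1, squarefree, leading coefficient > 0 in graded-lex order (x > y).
Degree: no degree-1 curve has this shape, so deg p = 2.
From the visible intercepts: the y-axis gridline crossings are at y ∈ {-1, 1}; no x-intercept at any integer in the box.
Assembling these constraints gives the stated polynomial.

3*x*y - y^2 + 1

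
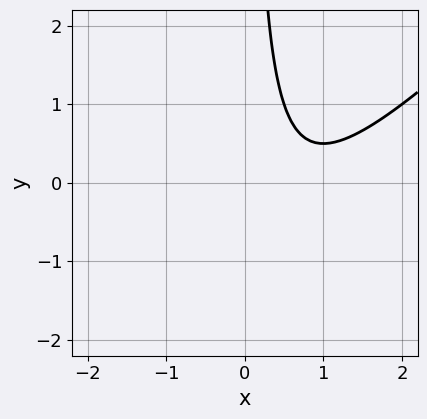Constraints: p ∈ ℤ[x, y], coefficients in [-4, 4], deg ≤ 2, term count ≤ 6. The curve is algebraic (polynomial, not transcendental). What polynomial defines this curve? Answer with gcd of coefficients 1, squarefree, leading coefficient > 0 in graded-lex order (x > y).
The degree is 2 — a generic line meets the curve in up to 2 points.
Reading off the gridlines: no x-intercept at any integer in the box; no y-intercept at any integer in the box.
Solving for integer coefficients yields p as stated.

2*x^2 - 2*x*y - 3*x + 2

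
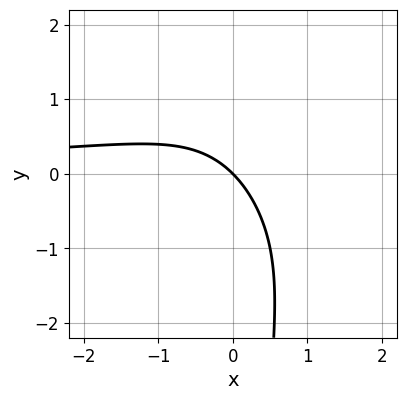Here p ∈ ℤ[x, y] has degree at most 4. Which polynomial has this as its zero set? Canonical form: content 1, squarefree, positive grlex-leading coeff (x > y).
2*x^2*y + x*y^2 - 3*x*y + 3*x + 3*y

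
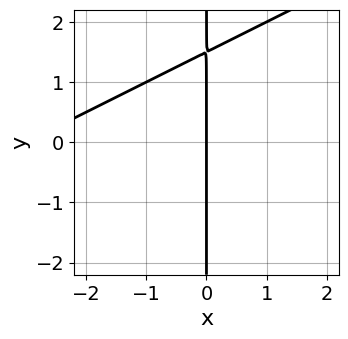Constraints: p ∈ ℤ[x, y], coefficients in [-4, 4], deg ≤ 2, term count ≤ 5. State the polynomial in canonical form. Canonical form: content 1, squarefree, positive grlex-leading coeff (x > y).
x^2 - 2*x*y + 3*x

1. Degree: the shape is more complex than any degree-1 curve, so deg p = 2.
2. From the axis intercepts and sections: it meets the x-axis at x = 0 (among the integer gridlines); the visible y-axis segment lies entirely on the curve.
3. Together with the visible shape, these determine p as stated.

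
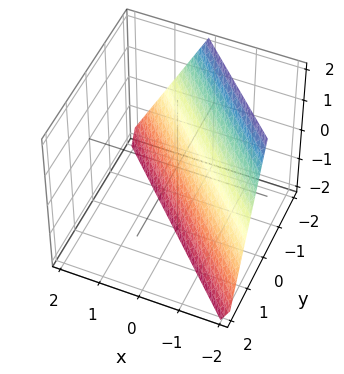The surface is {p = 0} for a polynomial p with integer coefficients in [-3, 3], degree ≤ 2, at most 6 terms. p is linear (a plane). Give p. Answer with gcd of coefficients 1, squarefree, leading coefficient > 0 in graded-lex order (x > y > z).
1. Degree: every cross-section is a straight line — this is a plane, so deg p = 1.
2. Observable constraints: it meets the y-axis at y = -1 (among the integer gridlines); one z-axis crossing is at z = -2; one x-axis crossing is at x = -1.
3. Putting this together gives p.

2*x + 2*y + z + 2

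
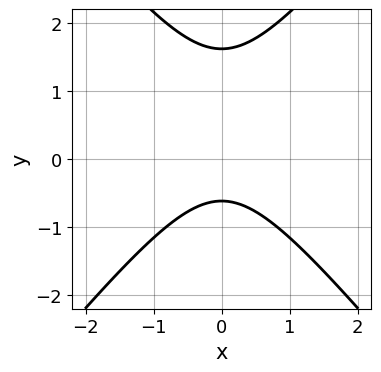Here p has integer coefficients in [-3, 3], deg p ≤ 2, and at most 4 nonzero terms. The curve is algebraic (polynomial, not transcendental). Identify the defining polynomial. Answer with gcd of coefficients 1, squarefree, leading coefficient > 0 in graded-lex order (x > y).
deg p = 2. The shape is more complex than any degree-1 curve.
Symmetries: mirror symmetry x ↦ −x ⇒ only even powers of x.
From the visible intercepts: it misses every integer gridline on the x-axis.
Solving for integer coefficients yields p as stated.

3*x^2 - 2*y^2 + 2*y + 2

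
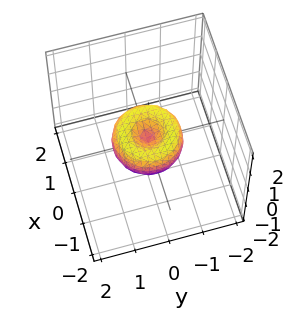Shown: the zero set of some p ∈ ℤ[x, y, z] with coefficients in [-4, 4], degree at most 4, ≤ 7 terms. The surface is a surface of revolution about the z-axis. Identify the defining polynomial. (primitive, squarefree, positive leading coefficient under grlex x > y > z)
x^4 + 2*x^2*y^2 + y^4 - x^2 - y^2 + z^2

Degree: a generic line meets the surface in up to 4 points, so deg p = 4.
By symmetry, the z-axis is an axis of rotation, so x and y enter only as x² + y².
Observable constraints: it meets the z-axis at z = 0 (among the integer gridlines); a circular section at z = 0 has radius exactly 1; among the integer gridlines, it crosses the y-axis at y ∈ {-1, 0, 1}.
Fitting integer coefficients to these (and the overall shape) gives p. Check: (-1, 0, 0) on the x-axis lies on the surface, and p(-1, 0, 0) = 0. ✓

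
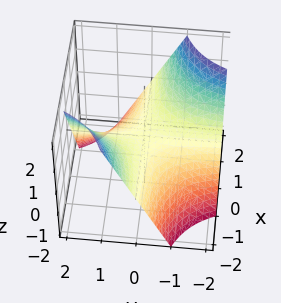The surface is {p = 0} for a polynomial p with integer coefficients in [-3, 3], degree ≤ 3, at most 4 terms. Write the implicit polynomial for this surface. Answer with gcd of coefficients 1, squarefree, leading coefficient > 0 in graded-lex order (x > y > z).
Degree: a hyperbolic paraboloid; a quadric, so deg p = 2.
From the visible intercepts: it meets the z-axis at z = 0 (among the integer gridlines); the visible x-axis segment lies entirely on the surface.
These observations pin down the coefficients. Check: (0, 1, 0) on the y-axis lies on the surface, and p(0, 1, 0) = 0. ✓

x*y + z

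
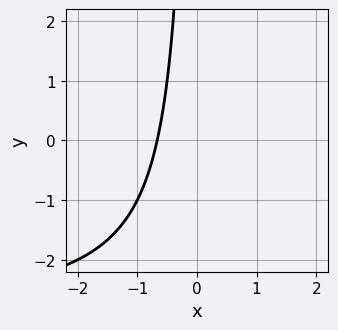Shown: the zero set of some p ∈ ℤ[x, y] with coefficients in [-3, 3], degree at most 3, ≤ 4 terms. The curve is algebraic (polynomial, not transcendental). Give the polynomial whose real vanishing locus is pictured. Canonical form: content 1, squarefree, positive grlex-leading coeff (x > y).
First, the degree is 2 — a generic line meets the curve in up to 2 points.
Then, checking where it meets the axes: no y-intercept at any integer in the box.
Finally, fitting integer coefficients to these (and the overall shape) gives p.

x*y + 3*x + 2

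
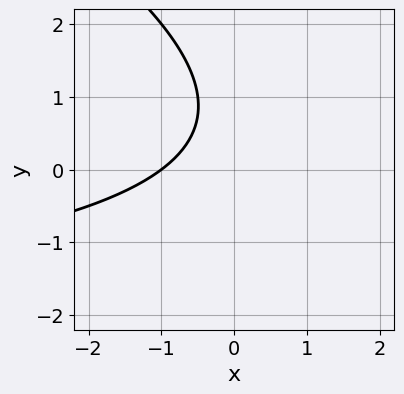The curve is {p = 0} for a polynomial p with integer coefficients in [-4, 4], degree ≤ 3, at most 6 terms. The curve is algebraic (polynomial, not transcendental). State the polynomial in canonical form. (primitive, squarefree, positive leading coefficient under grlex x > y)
1. The degree is 2 — the shape is more complex than any degree-1 curve.
2. From the visible intercepts: it crosses the x-axis at the gridline x = -1; the curve avoids every integer y-axis point in the box.
3. Solving for integer coefficients yields p as stated.

x*y + 2*y^2 + 3*x - 3*y + 3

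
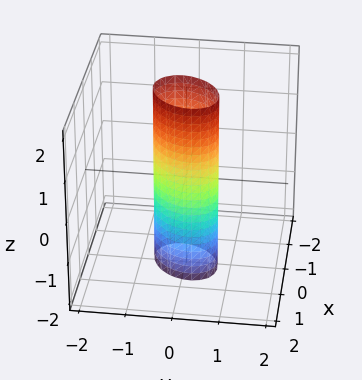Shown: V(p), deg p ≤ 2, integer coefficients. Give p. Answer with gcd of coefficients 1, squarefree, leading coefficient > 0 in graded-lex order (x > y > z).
deg p = 2. A generic line meets the surface in up to 2 points.
Against the integer gridlines: no z-intercept at any integer in the box.
Putting this together gives p.

2*x^2 - x*y + 2*y^2 - 1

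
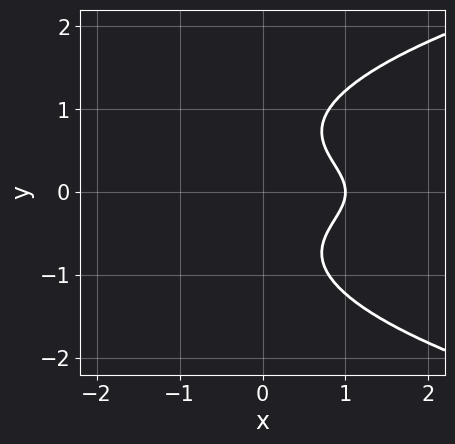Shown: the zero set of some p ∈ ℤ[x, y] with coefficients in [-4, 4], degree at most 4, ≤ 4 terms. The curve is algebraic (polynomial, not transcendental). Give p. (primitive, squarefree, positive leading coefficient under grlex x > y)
2*y^4 - 3*x*y^2 - 2*x + 2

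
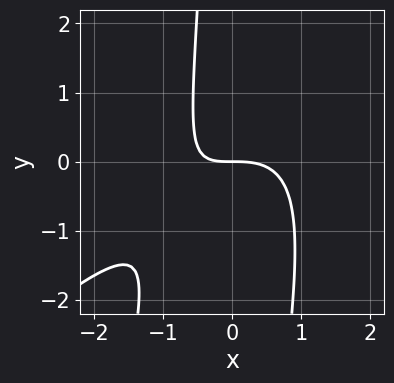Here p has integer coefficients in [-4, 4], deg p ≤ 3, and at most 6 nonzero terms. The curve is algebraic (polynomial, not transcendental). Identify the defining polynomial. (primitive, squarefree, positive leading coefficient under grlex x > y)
2*x^3 - 3*x^2*y + x*y^2 + 2*x*y + 3*y

First, the degree is 3 — a generic line meets the curve in up to 3 points.
Then, from the axis intercepts and sections: it meets the y-axis at y = 0 (among the integer gridlines); it meets the x-axis at x = 0 (among the integer gridlines).
Finally, the integer polynomial consistent with all of this is the stated p.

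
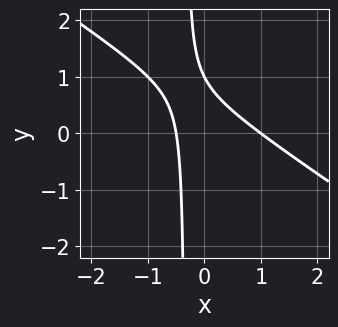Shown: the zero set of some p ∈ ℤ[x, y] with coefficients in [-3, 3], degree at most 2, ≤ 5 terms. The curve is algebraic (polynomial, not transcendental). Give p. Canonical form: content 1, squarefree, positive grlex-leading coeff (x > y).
(a) deg p = 2. A generic line meets the curve in up to 2 points.
(b) From the visible intercepts: it crosses the y-axis at the gridline y = 1; one x-axis crossing is at x = 1.
(c) Fitting integer coefficients to these (and the overall shape) gives p.

2*x^2 + 3*x*y - x + y - 1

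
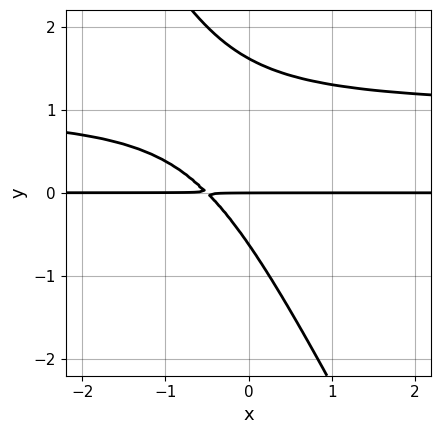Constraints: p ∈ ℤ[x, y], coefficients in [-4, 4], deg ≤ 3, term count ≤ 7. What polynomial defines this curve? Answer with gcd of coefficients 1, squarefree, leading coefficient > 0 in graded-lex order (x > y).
2*x*y^2 + y^3 - 2*x*y - y^2 - y

1. deg p = 3.
2. Checking where it meets the axes: one y-axis crossing is at y = 0; the visible x-axis segment lies entirely on the curve.
3. The integer polynomial consistent with all of this is the stated p.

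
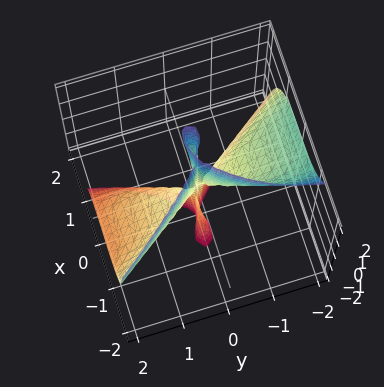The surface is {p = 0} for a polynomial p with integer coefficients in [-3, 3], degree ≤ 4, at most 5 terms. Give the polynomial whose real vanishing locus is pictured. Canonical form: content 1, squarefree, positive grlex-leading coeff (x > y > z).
(a) The picture has 3 separate pieces.
(b) The degree is 3 — the shape is more complex than any degree-2 surface.
(c) Checking where it meets the axes: one x-axis crossing is at x = 0; it meets the y-axis at y = 0 (among the integer gridlines); every point of the z-axis in the box is on the surface.
(d) Assembling these constraints gives the stated polynomial.

3*x^3 - x^2*z + y^3 + 2*y^2*z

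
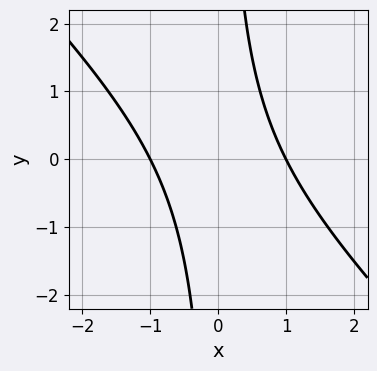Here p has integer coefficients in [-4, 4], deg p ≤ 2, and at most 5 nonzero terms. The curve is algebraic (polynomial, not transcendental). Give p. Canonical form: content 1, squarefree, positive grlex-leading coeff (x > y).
x^2 + x*y - 1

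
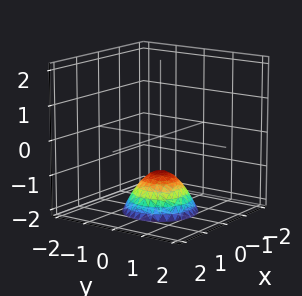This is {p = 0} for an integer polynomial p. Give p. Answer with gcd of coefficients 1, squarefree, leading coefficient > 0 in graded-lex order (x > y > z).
deg p = 2.
Symmetries: the surface is invariant under rotation about z: p = q(x² + y², z).
Against the integer gridlines: a circular section at z = -2 has radius exactly 1; the surface avoids every integer x-axis point in the box; the surface avoids every integer y-axis point in the box.
Solving for integer coefficients yields p as stated.

x^2 + y^2 + z + 1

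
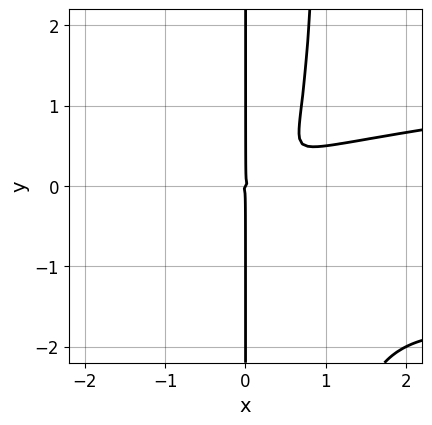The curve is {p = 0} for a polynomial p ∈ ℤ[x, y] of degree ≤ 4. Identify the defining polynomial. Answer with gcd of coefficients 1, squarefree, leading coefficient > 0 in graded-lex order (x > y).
3*x^2*y^2 - x^3 + 2*x^2*y - 3*x*y^2

Degree: a generic line meets the curve in up to 4 points, so deg p = 4.
Checking where it meets the axes: one x-axis crossing is at x = 0; every point of the y-axis in the box is on the curve.
Solving for integer coefficients yields p as stated.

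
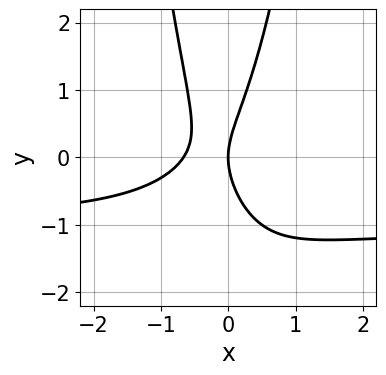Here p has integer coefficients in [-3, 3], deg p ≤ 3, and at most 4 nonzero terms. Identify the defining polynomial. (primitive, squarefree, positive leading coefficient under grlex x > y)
3*x^2*y + 3*x^2 - y^2 + 2*x

1. The degree is 3 — no degree-2 curve has this shape.
2. Checking where it meets the axes: it crosses the y-axis at the gridline y = 0; it meets the x-axis at x = 0 (among the integer gridlines).
3. Solving for integer coefficients yields p as stated.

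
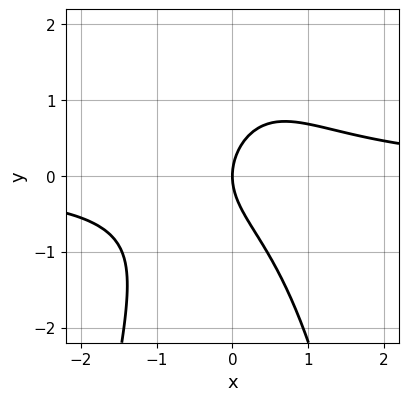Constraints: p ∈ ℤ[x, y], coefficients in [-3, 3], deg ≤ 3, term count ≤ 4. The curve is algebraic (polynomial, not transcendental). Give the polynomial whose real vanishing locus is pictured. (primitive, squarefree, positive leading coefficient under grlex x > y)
1. deg p = 3. No degree-2 curve has this shape.
2. Observable constraints: it meets the y-axis at y = 0 (among the integer gridlines); it crosses the x-axis at the gridline x = 0.
3. Matching integer coefficients to the picture gives p.

3*x^2*y + 2*y^2 - 3*x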